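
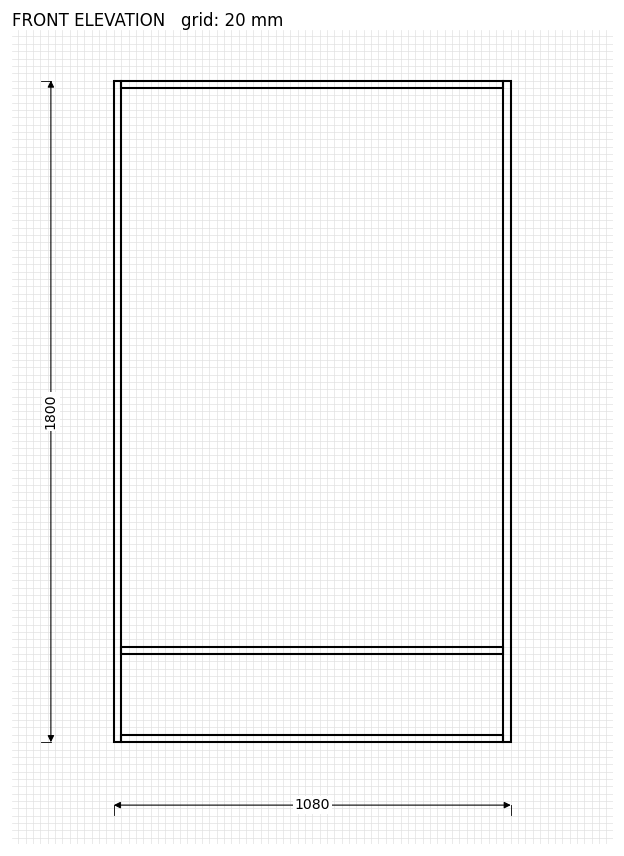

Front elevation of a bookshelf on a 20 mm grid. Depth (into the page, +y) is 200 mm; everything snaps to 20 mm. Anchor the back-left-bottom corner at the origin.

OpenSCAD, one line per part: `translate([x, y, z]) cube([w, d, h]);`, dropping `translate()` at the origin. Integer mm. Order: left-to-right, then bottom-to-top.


cube([20, 200, 1800]);
translate([20, 0, 0]) cube([1040, 200, 20]);
translate([20, 0, 240]) cube([1040, 200, 20]);
translate([20, 0, 1780]) cube([1040, 200, 20]);
translate([1060, 0, 0]) cube([20, 200, 1800]);


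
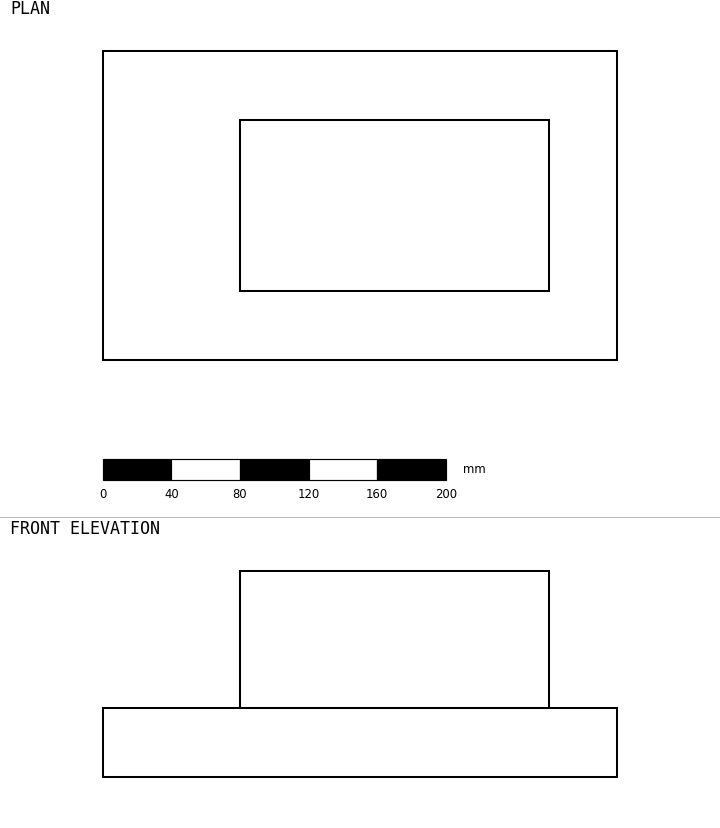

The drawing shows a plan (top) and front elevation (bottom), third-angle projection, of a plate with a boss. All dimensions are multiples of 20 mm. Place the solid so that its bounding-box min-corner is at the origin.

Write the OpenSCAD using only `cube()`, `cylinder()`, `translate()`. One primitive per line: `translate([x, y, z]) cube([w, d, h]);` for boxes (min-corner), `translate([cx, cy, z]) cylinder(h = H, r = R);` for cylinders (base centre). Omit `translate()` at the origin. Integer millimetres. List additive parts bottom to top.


cube([300, 180, 40]);
translate([80, 40, 40]) cube([180, 100, 80]);


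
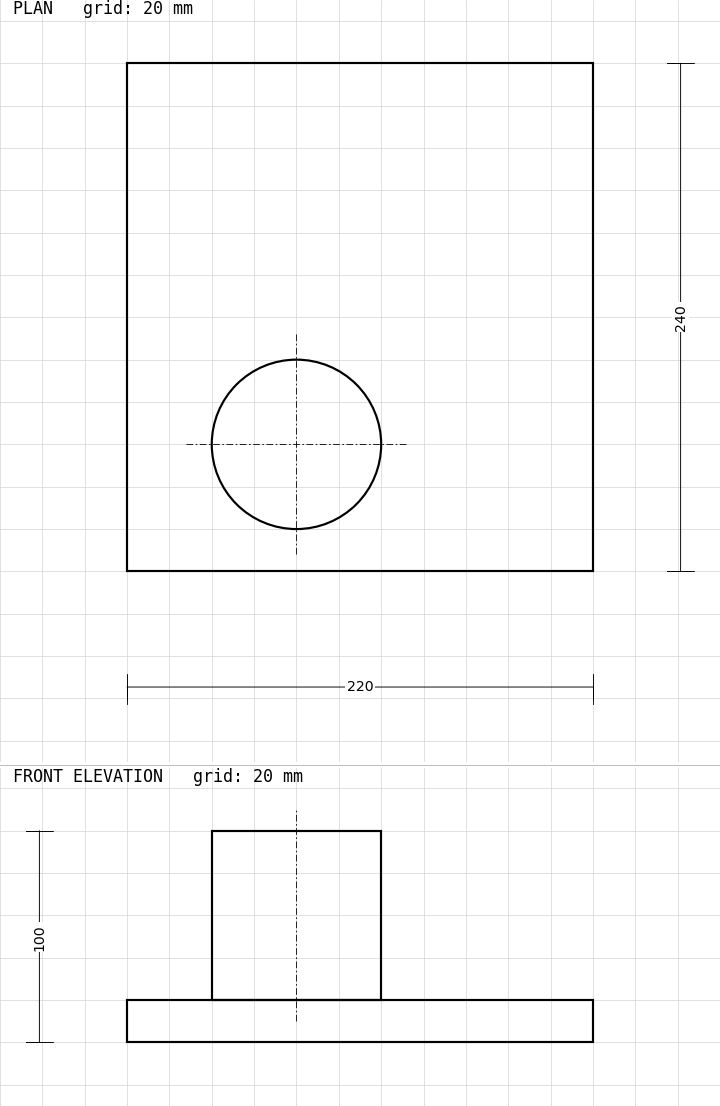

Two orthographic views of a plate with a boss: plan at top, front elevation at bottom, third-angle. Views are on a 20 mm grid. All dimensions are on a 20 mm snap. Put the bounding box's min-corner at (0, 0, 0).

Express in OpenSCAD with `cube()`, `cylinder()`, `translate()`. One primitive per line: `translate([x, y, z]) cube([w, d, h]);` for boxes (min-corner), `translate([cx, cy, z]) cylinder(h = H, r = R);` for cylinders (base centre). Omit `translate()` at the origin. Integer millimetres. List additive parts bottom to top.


cube([220, 240, 20]);
translate([80, 60, 20]) cylinder(h = 80, r = 40);


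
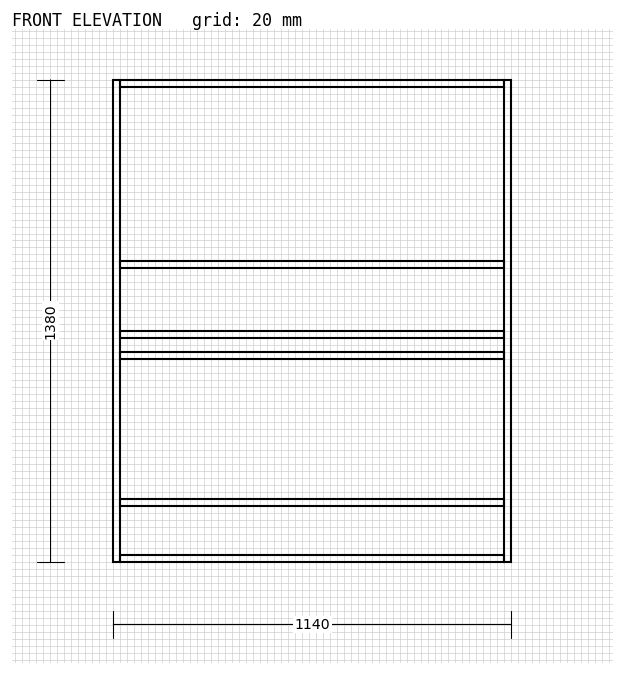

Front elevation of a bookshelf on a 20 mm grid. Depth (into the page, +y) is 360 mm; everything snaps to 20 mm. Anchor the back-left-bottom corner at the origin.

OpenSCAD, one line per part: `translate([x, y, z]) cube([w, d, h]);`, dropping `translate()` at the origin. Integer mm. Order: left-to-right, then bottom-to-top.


cube([20, 360, 1380]);
translate([20, 0, 0]) cube([1100, 360, 20]);
translate([20, 0, 160]) cube([1100, 360, 20]);
translate([20, 0, 580]) cube([1100, 360, 20]);
translate([20, 0, 640]) cube([1100, 360, 20]);
translate([20, 0, 840]) cube([1100, 360, 20]);
translate([20, 0, 1360]) cube([1100, 360, 20]);
translate([1120, 0, 0]) cube([20, 360, 1380]);


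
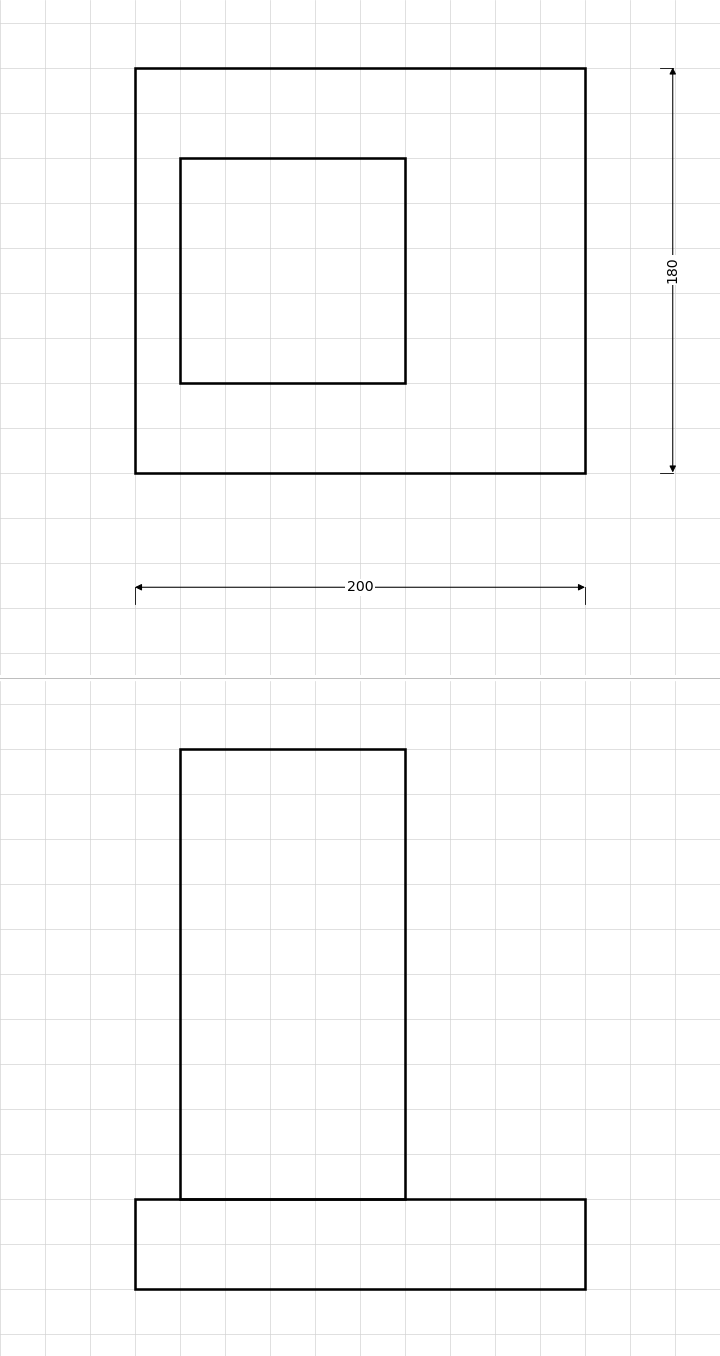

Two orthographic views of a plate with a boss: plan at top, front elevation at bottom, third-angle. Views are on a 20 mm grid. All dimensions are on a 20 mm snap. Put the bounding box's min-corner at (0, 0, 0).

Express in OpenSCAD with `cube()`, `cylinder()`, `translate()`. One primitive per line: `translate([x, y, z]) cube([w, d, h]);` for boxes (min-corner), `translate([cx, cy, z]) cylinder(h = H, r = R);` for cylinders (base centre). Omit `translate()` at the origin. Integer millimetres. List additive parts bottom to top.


cube([200, 180, 40]);
translate([20, 40, 40]) cube([100, 100, 200]);


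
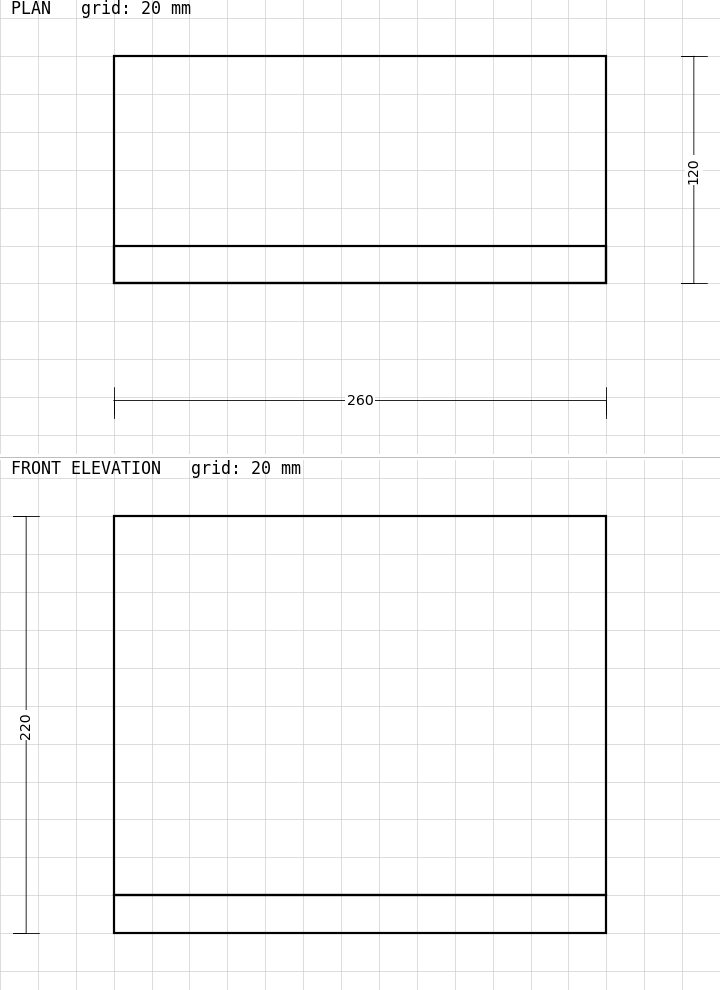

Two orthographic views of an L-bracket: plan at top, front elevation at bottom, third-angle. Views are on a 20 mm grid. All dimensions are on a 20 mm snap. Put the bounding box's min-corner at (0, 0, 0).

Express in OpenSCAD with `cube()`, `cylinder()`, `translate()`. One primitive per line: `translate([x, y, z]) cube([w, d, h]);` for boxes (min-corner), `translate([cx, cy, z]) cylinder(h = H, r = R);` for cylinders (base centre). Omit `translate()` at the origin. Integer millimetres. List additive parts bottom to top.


cube([260, 120, 20]);
translate([0, 0, 20]) cube([260, 20, 200]);


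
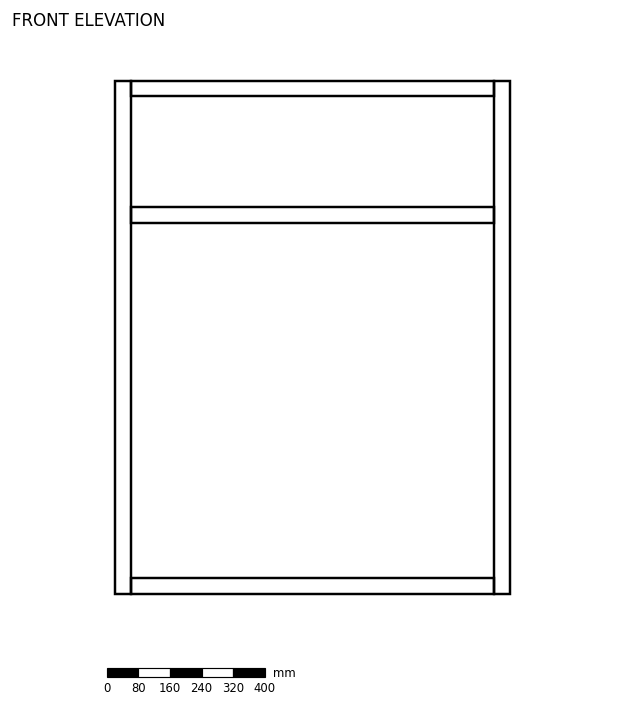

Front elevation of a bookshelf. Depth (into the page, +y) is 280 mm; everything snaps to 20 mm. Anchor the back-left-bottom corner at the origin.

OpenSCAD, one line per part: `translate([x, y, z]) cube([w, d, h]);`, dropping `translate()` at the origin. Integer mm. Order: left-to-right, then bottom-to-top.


cube([40, 280, 1300]);
translate([40, 0, 0]) cube([920, 280, 40]);
translate([40, 0, 940]) cube([920, 280, 40]);
translate([40, 0, 1260]) cube([920, 280, 40]);
translate([960, 0, 0]) cube([40, 280, 1300]);


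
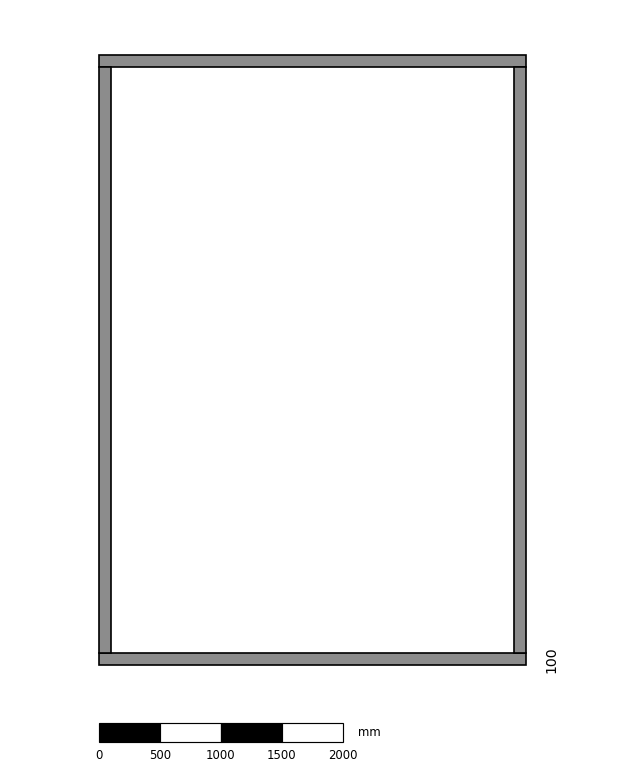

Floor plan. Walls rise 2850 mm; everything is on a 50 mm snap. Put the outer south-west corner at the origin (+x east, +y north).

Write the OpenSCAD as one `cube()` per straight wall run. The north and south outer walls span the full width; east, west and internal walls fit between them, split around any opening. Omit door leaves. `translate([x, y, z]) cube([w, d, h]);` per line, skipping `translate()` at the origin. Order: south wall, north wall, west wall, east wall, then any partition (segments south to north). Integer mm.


cube([3500, 100, 2850]);
translate([0, 4900, 0]) cube([3500, 100, 2850]);
translate([0, 100, 0]) cube([100, 4800, 2850]);
translate([3400, 100, 0]) cube([100, 4800, 2850]);


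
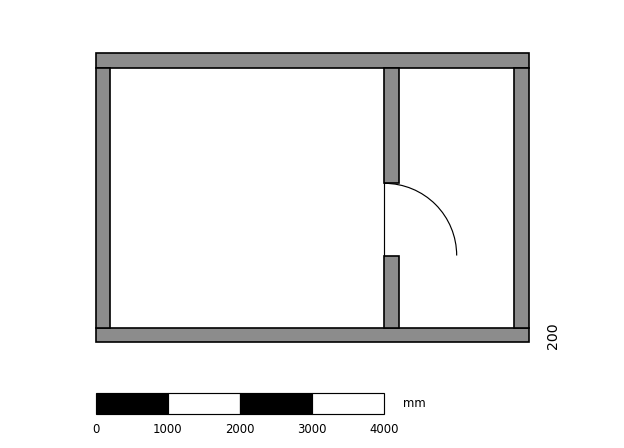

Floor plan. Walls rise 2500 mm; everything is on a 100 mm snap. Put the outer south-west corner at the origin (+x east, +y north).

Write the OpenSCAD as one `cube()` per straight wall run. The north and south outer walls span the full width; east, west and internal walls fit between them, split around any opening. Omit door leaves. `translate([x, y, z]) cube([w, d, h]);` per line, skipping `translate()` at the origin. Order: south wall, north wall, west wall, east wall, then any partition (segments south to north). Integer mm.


cube([6000, 200, 2500]);
translate([0, 3800, 0]) cube([6000, 200, 2500]);
translate([0, 200, 0]) cube([200, 3600, 2500]);
translate([5800, 200, 0]) cube([200, 3600, 2500]);
translate([4000, 200, 0]) cube([200, 1000, 2500]);
translate([4000, 2200, 0]) cube([200, 1600, 2500]);


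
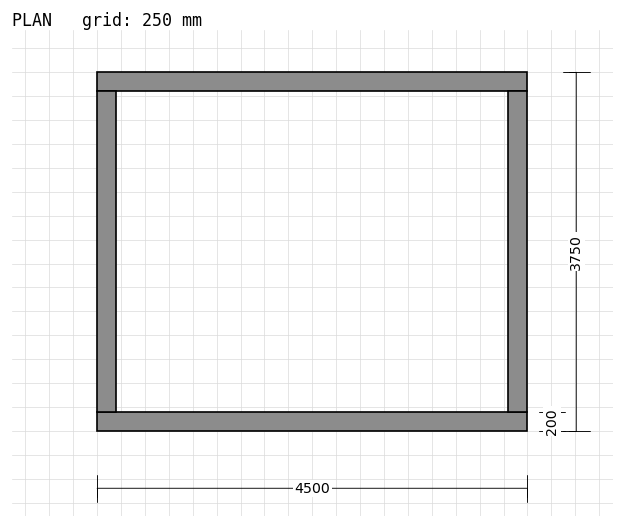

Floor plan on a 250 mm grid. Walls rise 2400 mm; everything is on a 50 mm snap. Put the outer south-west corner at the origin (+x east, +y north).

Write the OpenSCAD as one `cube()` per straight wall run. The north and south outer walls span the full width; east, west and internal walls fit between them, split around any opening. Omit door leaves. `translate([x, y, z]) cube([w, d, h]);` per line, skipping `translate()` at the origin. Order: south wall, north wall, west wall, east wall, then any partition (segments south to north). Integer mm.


cube([4500, 200, 2400]);
translate([0, 3550, 0]) cube([4500, 200, 2400]);
translate([0, 200, 0]) cube([200, 3350, 2400]);
translate([4300, 200, 0]) cube([200, 3350, 2400]);


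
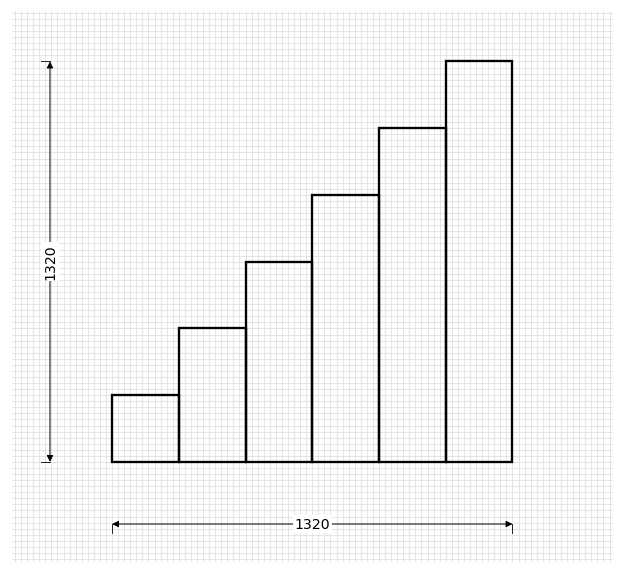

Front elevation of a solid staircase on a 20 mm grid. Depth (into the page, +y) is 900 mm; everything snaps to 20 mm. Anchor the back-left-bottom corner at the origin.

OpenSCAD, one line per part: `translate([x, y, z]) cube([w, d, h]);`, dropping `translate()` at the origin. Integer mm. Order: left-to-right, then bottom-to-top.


cube([220, 900, 220]);
translate([220, 0, 0]) cube([220, 900, 440]);
translate([440, 0, 0]) cube([220, 900, 660]);
translate([660, 0, 0]) cube([220, 900, 880]);
translate([880, 0, 0]) cube([220, 900, 1100]);
translate([1100, 0, 0]) cube([220, 900, 1320]);


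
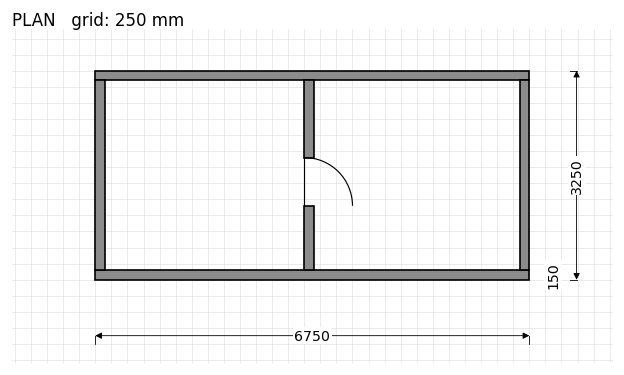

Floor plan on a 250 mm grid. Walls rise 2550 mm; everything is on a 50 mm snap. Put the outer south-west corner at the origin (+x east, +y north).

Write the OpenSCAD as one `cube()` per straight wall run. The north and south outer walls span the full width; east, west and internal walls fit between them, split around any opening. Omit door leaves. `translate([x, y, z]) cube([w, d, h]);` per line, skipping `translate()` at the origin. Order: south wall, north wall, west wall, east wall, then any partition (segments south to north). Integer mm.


cube([6750, 150, 2550]);
translate([0, 3100, 0]) cube([6750, 150, 2550]);
translate([0, 150, 0]) cube([150, 2950, 2550]);
translate([6600, 150, 0]) cube([150, 2950, 2550]);
translate([3250, 150, 0]) cube([150, 1000, 2550]);
translate([3250, 1900, 0]) cube([150, 1200, 2550]);


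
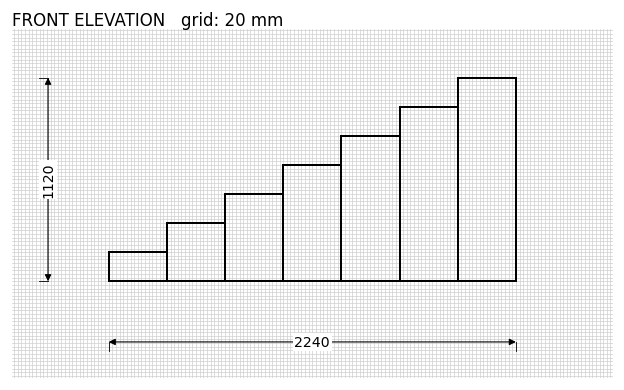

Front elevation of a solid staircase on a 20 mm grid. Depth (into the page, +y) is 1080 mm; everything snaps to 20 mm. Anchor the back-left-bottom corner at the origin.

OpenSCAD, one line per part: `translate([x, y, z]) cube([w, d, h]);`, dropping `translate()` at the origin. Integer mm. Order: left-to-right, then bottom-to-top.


cube([320, 1080, 160]);
translate([320, 0, 0]) cube([320, 1080, 320]);
translate([640, 0, 0]) cube([320, 1080, 480]);
translate([960, 0, 0]) cube([320, 1080, 640]);
translate([1280, 0, 0]) cube([320, 1080, 800]);
translate([1600, 0, 0]) cube([320, 1080, 960]);
translate([1920, 0, 0]) cube([320, 1080, 1120]);


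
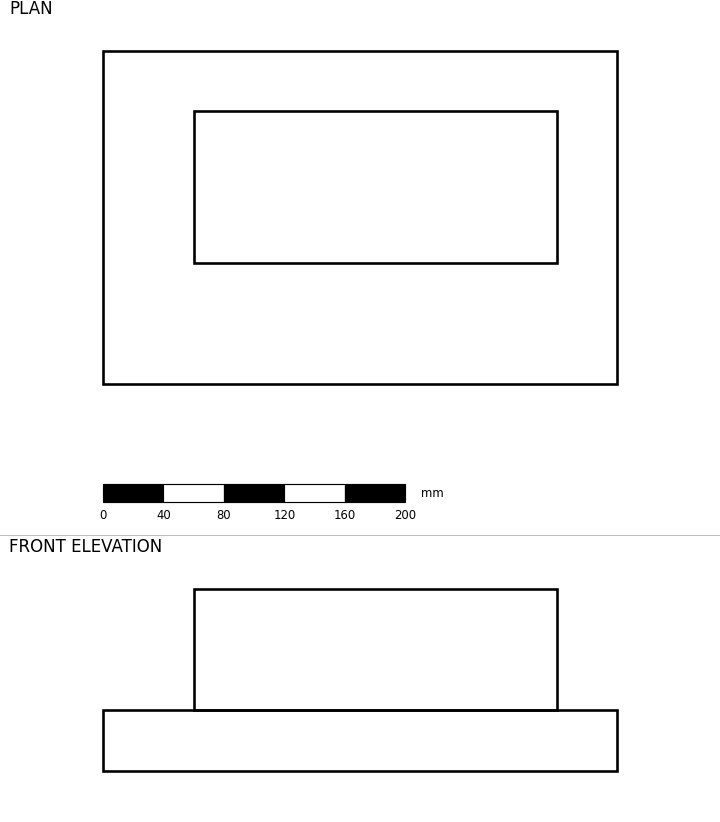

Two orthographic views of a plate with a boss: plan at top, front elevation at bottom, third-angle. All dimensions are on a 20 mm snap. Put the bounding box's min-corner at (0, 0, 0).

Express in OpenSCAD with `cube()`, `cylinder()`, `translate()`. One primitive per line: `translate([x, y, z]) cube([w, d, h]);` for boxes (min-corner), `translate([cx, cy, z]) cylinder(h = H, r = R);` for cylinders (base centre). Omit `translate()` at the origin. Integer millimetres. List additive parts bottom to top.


cube([340, 220, 40]);
translate([60, 80, 40]) cube([240, 100, 80]);


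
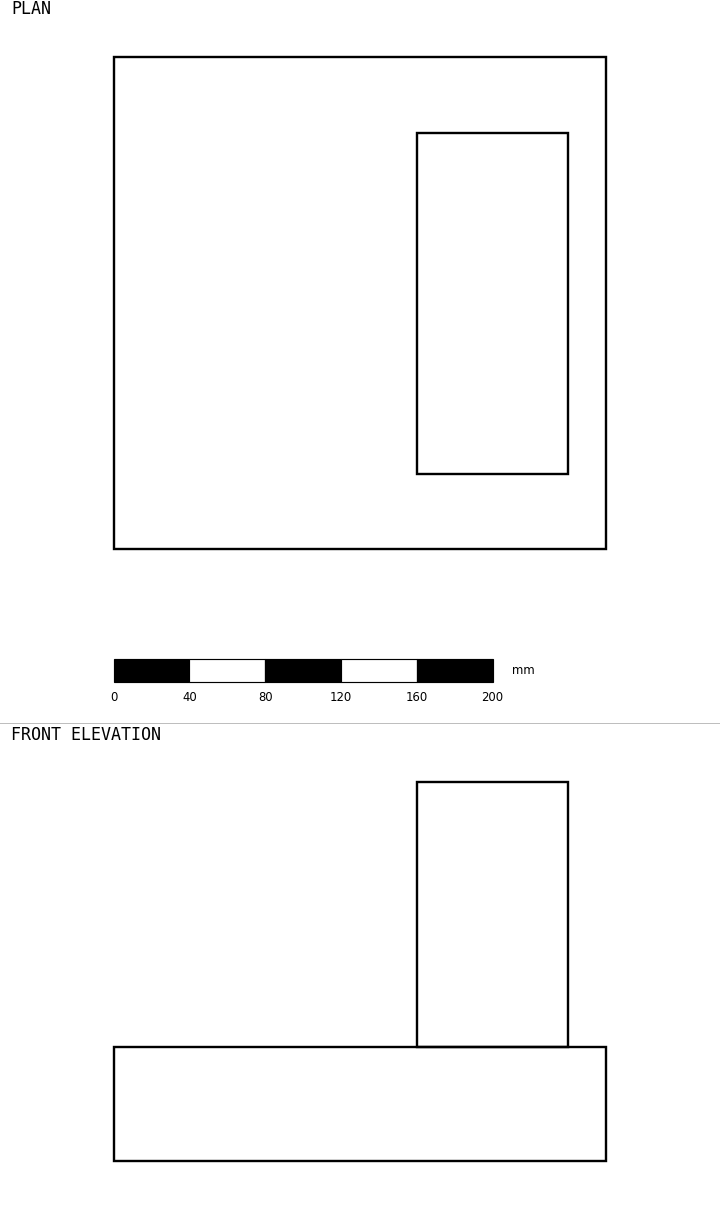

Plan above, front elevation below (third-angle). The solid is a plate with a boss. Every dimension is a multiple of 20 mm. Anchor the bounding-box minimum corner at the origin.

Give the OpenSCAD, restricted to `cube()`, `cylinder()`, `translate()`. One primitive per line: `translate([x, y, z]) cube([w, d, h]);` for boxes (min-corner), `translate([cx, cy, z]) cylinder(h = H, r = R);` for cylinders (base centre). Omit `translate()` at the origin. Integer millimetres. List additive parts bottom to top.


cube([260, 260, 60]);
translate([160, 40, 60]) cube([80, 180, 140]);


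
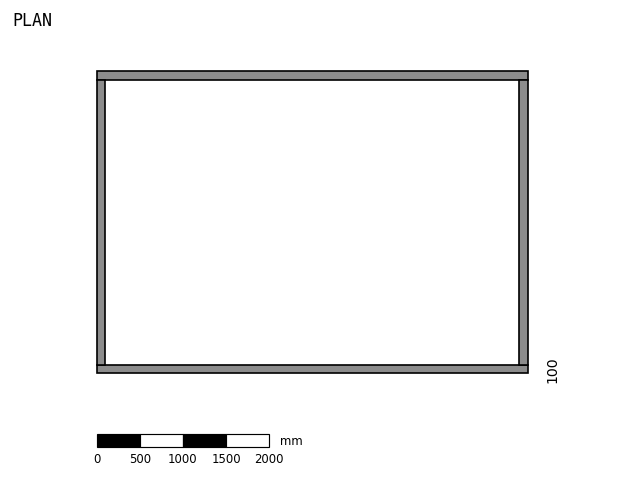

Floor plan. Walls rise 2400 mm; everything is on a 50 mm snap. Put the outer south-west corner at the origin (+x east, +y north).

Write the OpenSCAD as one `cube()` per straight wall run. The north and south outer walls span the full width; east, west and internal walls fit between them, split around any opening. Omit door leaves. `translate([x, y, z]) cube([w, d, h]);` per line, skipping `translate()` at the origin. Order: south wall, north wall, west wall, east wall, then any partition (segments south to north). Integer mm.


cube([5000, 100, 2400]);
translate([0, 3400, 0]) cube([5000, 100, 2400]);
translate([0, 100, 0]) cube([100, 3300, 2400]);
translate([4900, 100, 0]) cube([100, 3300, 2400]);


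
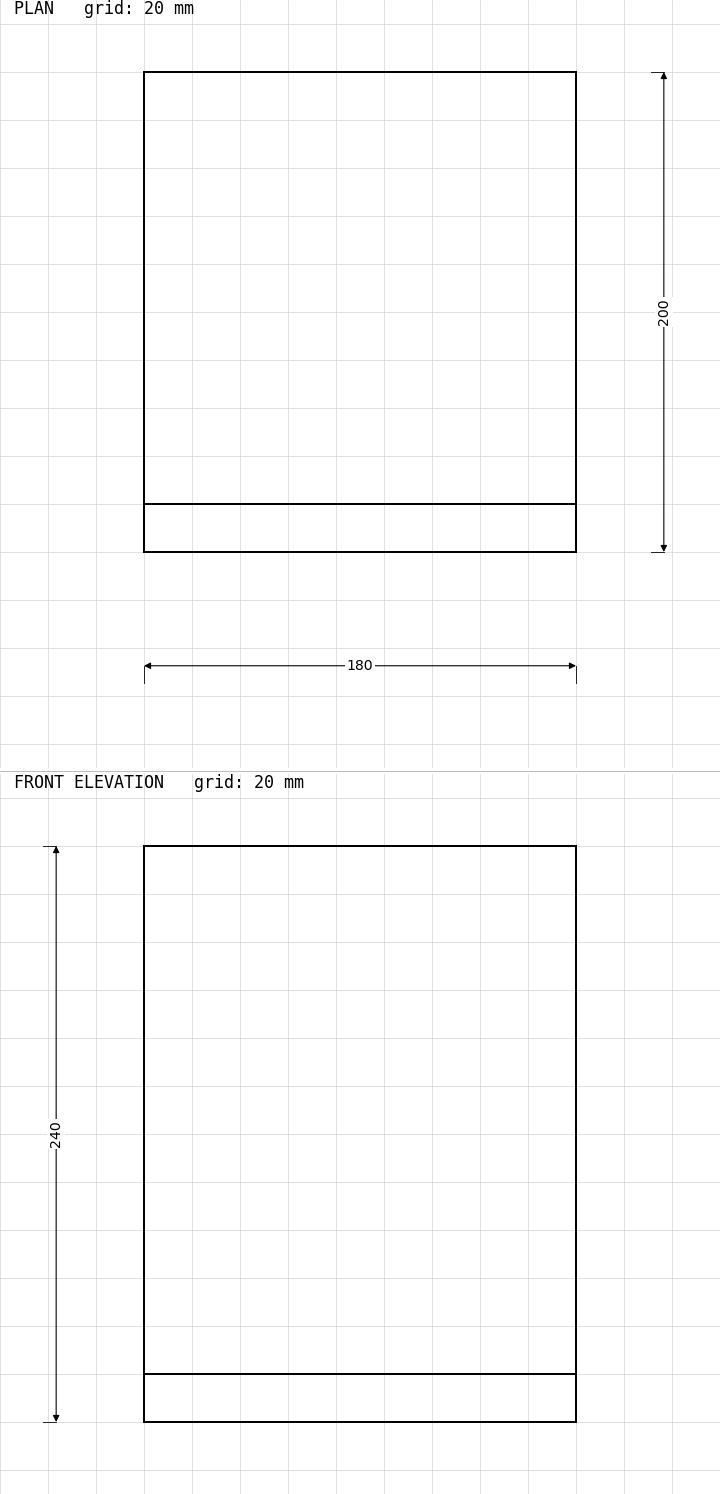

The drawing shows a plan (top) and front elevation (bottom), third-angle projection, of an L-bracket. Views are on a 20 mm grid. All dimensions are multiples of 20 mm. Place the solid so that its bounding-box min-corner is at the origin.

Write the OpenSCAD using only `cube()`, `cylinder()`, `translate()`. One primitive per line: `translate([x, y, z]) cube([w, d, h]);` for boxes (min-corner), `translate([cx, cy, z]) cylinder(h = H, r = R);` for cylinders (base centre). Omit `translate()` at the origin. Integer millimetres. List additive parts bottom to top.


cube([180, 200, 20]);
translate([0, 0, 20]) cube([180, 20, 220]);


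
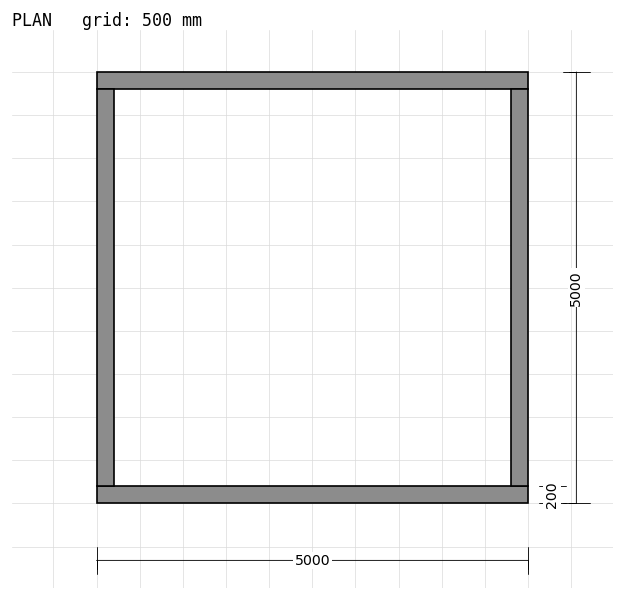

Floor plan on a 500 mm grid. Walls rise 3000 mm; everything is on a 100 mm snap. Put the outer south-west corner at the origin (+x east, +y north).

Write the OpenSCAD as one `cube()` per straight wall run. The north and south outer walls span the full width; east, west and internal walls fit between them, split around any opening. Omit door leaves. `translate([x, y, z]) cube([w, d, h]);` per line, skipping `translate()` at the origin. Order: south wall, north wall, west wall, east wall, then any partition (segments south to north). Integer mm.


cube([5000, 200, 3000]);
translate([0, 4800, 0]) cube([5000, 200, 3000]);
translate([0, 200, 0]) cube([200, 4600, 3000]);
translate([4800, 200, 0]) cube([200, 4600, 3000]);


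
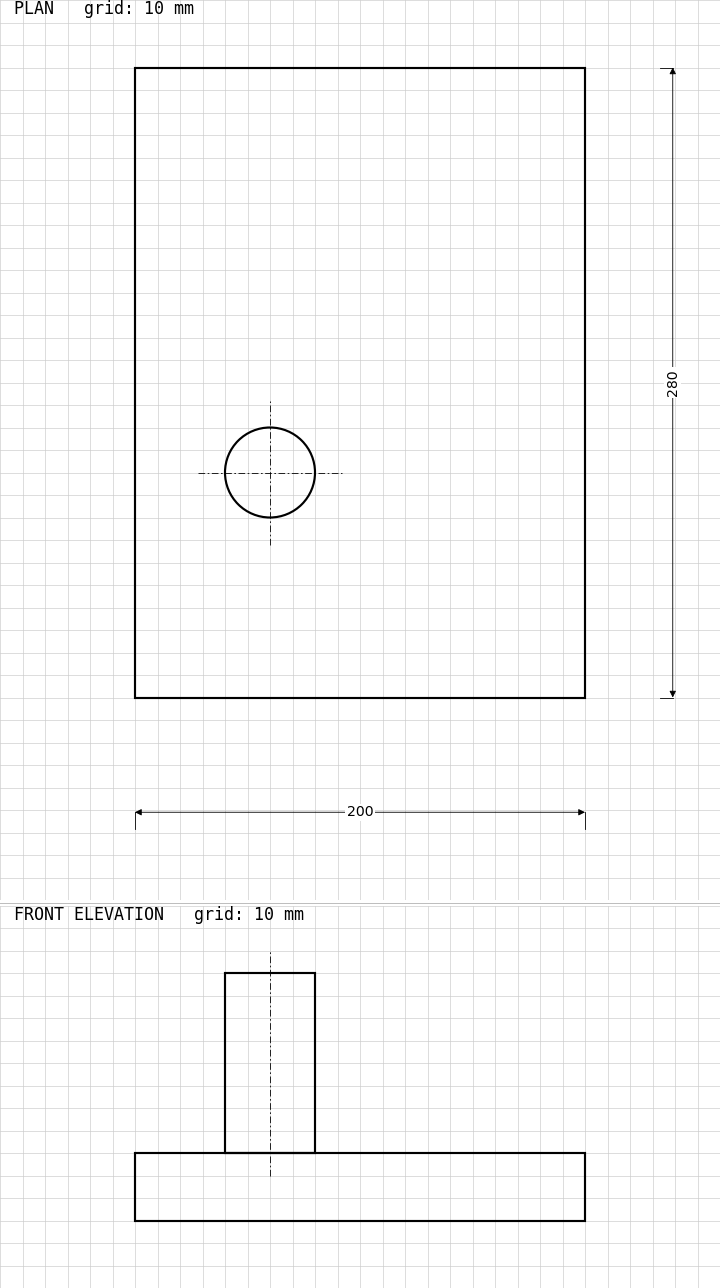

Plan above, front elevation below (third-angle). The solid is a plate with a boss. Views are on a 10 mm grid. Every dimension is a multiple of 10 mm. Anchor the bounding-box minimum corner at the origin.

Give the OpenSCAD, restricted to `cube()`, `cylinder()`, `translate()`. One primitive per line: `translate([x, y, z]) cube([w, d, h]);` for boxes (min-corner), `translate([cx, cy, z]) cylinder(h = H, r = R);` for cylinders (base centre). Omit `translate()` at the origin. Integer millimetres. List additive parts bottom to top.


cube([200, 280, 30]);
translate([60, 100, 30]) cylinder(h = 80, r = 20);


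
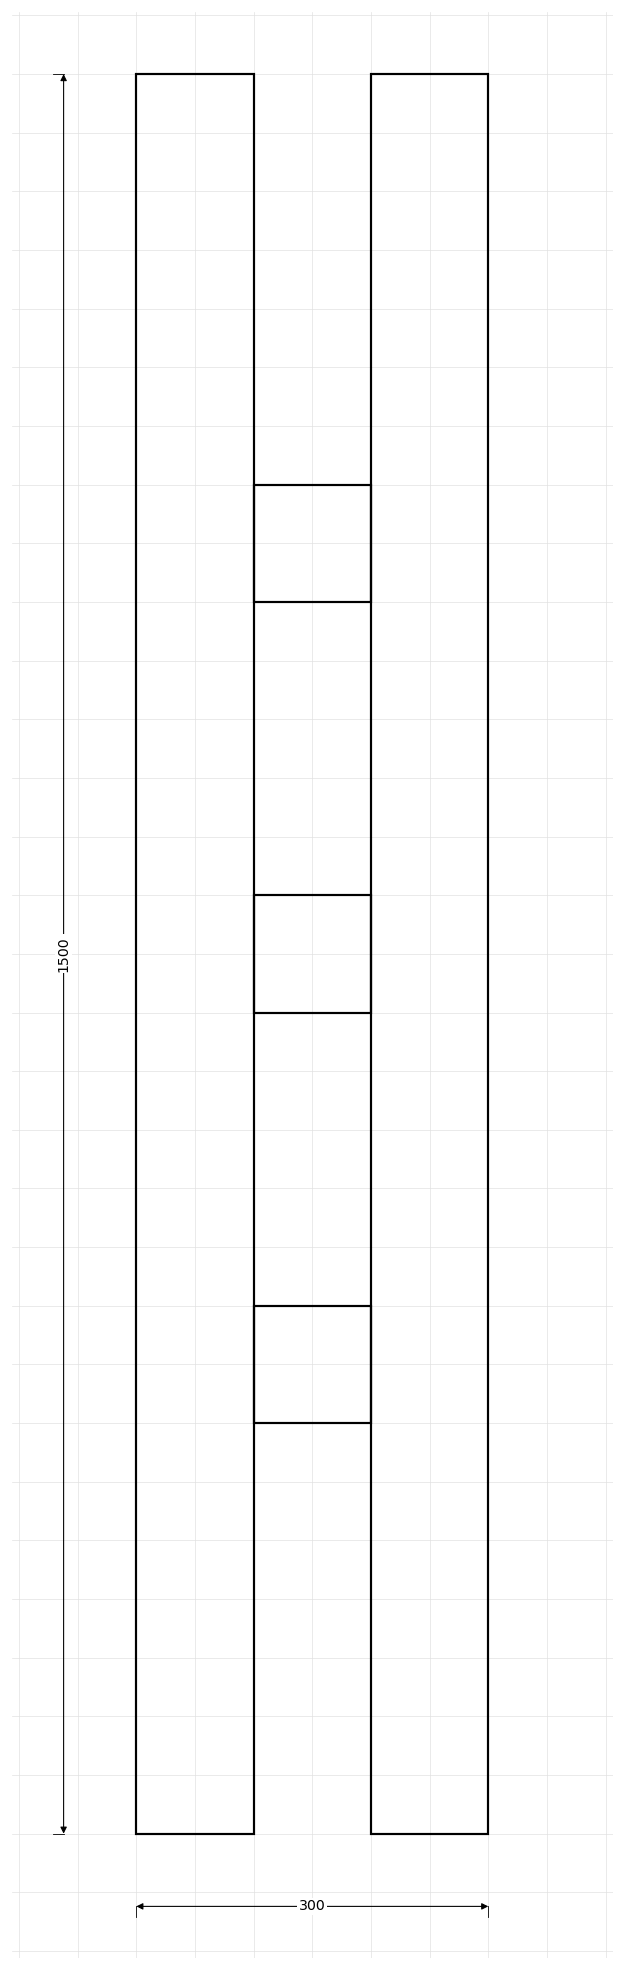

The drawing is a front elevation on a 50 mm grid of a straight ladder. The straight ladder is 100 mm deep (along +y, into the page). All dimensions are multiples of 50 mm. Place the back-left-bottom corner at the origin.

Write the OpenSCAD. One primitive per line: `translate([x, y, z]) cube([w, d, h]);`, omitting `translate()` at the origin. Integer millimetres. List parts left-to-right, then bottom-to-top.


cube([100, 100, 1500]);
translate([100, 0, 350]) cube([100, 100, 100]);
translate([100, 0, 700]) cube([100, 100, 100]);
translate([100, 0, 1050]) cube([100, 100, 100]);
translate([200, 0, 0]) cube([100, 100, 1500]);


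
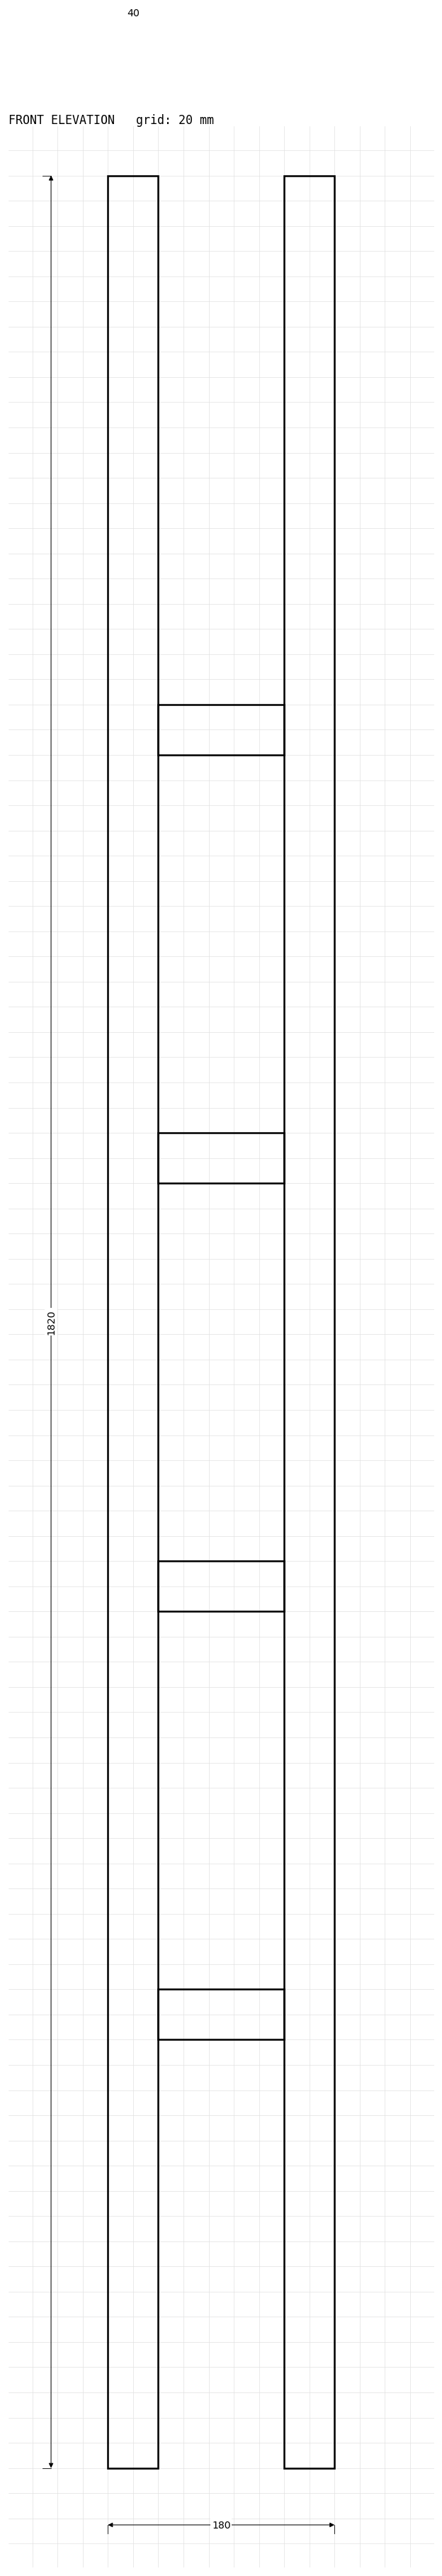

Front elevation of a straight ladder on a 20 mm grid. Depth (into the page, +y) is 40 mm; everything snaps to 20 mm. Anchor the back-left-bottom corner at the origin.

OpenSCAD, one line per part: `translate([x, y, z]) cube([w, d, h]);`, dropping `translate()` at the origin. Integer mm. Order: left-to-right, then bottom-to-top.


cube([40, 40, 1820]);
translate([40, 0, 340]) cube([100, 40, 40]);
translate([40, 0, 680]) cube([100, 40, 40]);
translate([40, 0, 1020]) cube([100, 40, 40]);
translate([40, 0, 1360]) cube([100, 40, 40]);
translate([140, 0, 0]) cube([40, 40, 1820]);


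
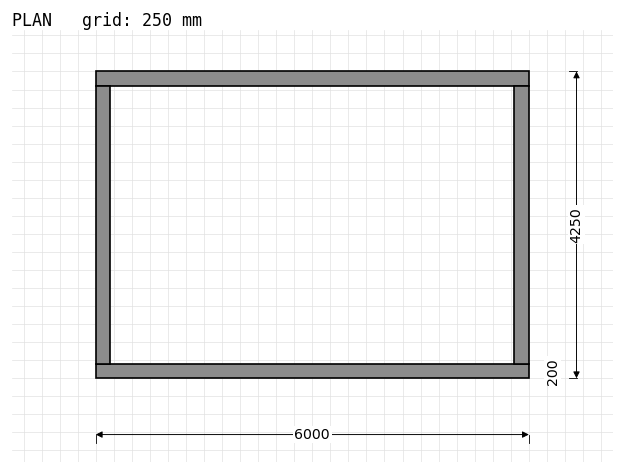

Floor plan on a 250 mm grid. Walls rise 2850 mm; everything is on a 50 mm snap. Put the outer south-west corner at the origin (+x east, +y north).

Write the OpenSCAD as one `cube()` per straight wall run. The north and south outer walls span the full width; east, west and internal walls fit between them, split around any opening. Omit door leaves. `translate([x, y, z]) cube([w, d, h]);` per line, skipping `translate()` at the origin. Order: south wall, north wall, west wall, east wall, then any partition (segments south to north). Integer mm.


cube([6000, 200, 2850]);
translate([0, 4050, 0]) cube([6000, 200, 2850]);
translate([0, 200, 0]) cube([200, 3850, 2850]);
translate([5800, 200, 0]) cube([200, 3850, 2850]);


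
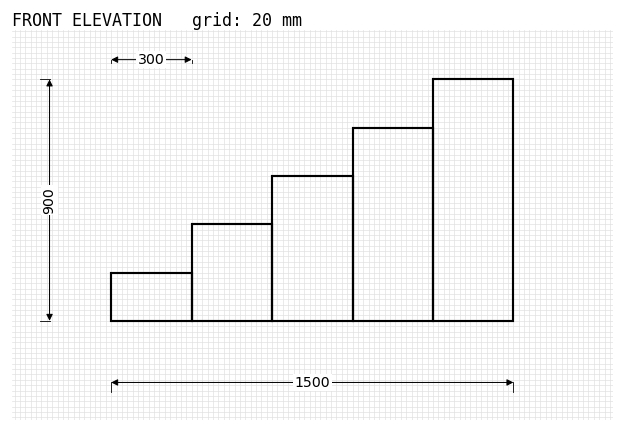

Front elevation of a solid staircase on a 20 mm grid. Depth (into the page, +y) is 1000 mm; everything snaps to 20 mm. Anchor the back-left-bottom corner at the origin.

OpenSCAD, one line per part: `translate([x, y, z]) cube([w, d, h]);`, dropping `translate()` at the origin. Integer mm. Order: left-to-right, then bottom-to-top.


cube([300, 1000, 180]);
translate([300, 0, 0]) cube([300, 1000, 360]);
translate([600, 0, 0]) cube([300, 1000, 540]);
translate([900, 0, 0]) cube([300, 1000, 720]);
translate([1200, 0, 0]) cube([300, 1000, 900]);


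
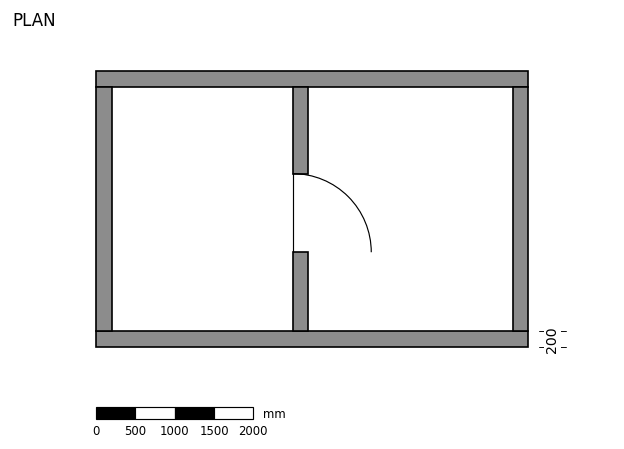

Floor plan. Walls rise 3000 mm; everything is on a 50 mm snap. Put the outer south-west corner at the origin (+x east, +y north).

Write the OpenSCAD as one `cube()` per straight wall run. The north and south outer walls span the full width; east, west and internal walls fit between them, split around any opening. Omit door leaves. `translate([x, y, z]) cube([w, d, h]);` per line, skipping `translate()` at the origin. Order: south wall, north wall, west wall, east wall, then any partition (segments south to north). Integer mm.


cube([5500, 200, 3000]);
translate([0, 3300, 0]) cube([5500, 200, 3000]);
translate([0, 200, 0]) cube([200, 3100, 3000]);
translate([5300, 200, 0]) cube([200, 3100, 3000]);
translate([2500, 200, 0]) cube([200, 1000, 3000]);
translate([2500, 2200, 0]) cube([200, 1100, 3000]);


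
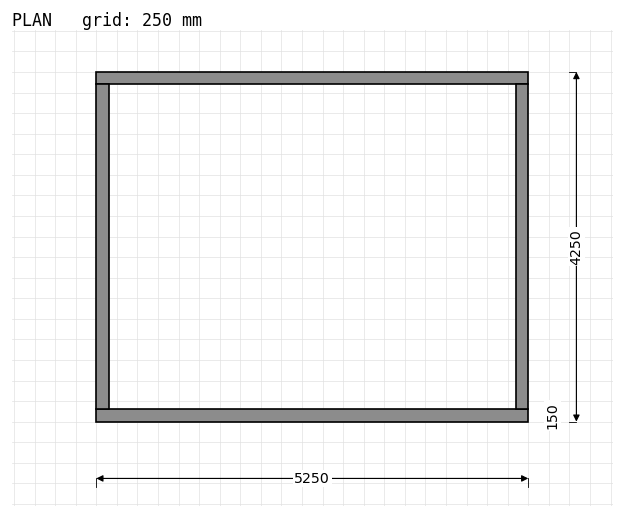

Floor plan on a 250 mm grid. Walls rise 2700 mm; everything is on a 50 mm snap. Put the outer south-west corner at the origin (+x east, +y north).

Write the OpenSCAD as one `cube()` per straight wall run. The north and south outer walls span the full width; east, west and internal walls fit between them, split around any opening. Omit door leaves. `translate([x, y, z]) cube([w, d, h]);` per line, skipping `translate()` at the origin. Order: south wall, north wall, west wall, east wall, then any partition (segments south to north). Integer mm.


cube([5250, 150, 2700]);
translate([0, 4100, 0]) cube([5250, 150, 2700]);
translate([0, 150, 0]) cube([150, 3950, 2700]);
translate([5100, 150, 0]) cube([150, 3950, 2700]);


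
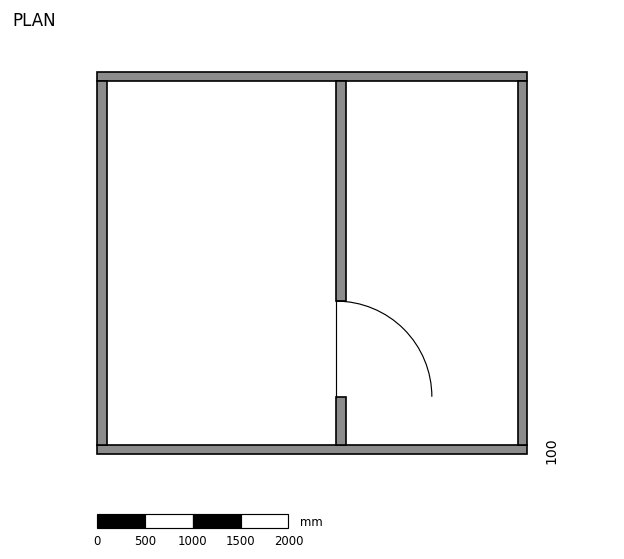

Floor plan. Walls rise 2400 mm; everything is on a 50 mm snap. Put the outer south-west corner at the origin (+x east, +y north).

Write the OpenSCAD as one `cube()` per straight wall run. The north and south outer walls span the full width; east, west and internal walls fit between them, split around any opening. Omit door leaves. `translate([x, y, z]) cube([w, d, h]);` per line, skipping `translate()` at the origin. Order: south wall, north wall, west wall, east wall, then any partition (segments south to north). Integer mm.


cube([4500, 100, 2400]);
translate([0, 3900, 0]) cube([4500, 100, 2400]);
translate([0, 100, 0]) cube([100, 3800, 2400]);
translate([4400, 100, 0]) cube([100, 3800, 2400]);
translate([2500, 100, 0]) cube([100, 500, 2400]);
translate([2500, 1600, 0]) cube([100, 2300, 2400]);


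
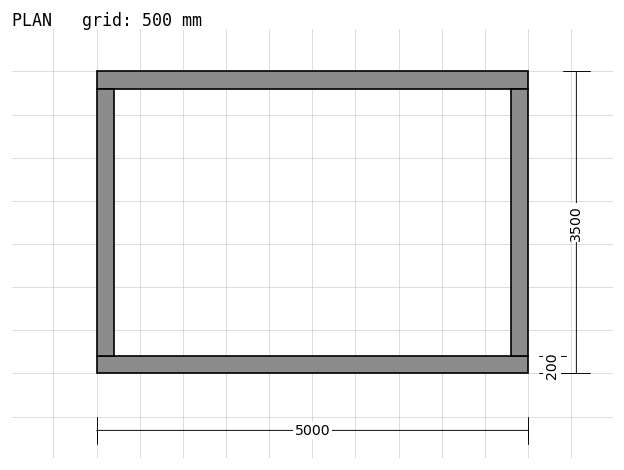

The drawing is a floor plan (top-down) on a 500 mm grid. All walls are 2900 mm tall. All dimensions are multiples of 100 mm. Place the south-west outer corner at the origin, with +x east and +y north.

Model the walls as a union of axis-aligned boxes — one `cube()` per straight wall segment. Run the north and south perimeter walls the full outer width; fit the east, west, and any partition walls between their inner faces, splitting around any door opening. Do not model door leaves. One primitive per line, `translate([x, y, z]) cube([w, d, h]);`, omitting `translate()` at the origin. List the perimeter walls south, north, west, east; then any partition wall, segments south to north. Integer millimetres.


cube([5000, 200, 2900]);
translate([0, 3300, 0]) cube([5000, 200, 2900]);
translate([0, 200, 0]) cube([200, 3100, 2900]);
translate([4800, 200, 0]) cube([200, 3100, 2900]);


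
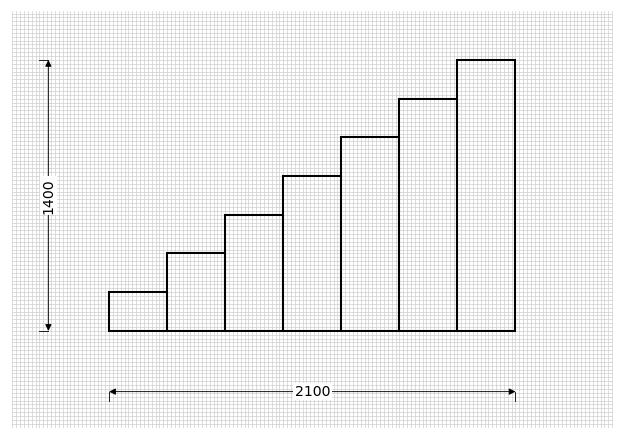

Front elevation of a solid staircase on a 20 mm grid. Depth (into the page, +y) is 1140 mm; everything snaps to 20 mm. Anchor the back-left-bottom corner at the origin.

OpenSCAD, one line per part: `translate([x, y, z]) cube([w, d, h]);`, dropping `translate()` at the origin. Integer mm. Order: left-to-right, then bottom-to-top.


cube([300, 1140, 200]);
translate([300, 0, 0]) cube([300, 1140, 400]);
translate([600, 0, 0]) cube([300, 1140, 600]);
translate([900, 0, 0]) cube([300, 1140, 800]);
translate([1200, 0, 0]) cube([300, 1140, 1000]);
translate([1500, 0, 0]) cube([300, 1140, 1200]);
translate([1800, 0, 0]) cube([300, 1140, 1400]);


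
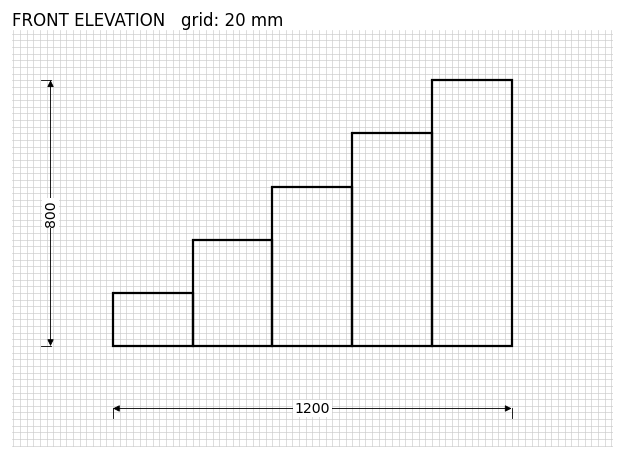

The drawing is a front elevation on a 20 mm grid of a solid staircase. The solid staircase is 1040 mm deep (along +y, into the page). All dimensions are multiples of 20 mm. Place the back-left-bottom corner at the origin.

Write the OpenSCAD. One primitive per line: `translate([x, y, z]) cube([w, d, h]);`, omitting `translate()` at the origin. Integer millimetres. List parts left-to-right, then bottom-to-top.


cube([240, 1040, 160]);
translate([240, 0, 0]) cube([240, 1040, 320]);
translate([480, 0, 0]) cube([240, 1040, 480]);
translate([720, 0, 0]) cube([240, 1040, 640]);
translate([960, 0, 0]) cube([240, 1040, 800]);


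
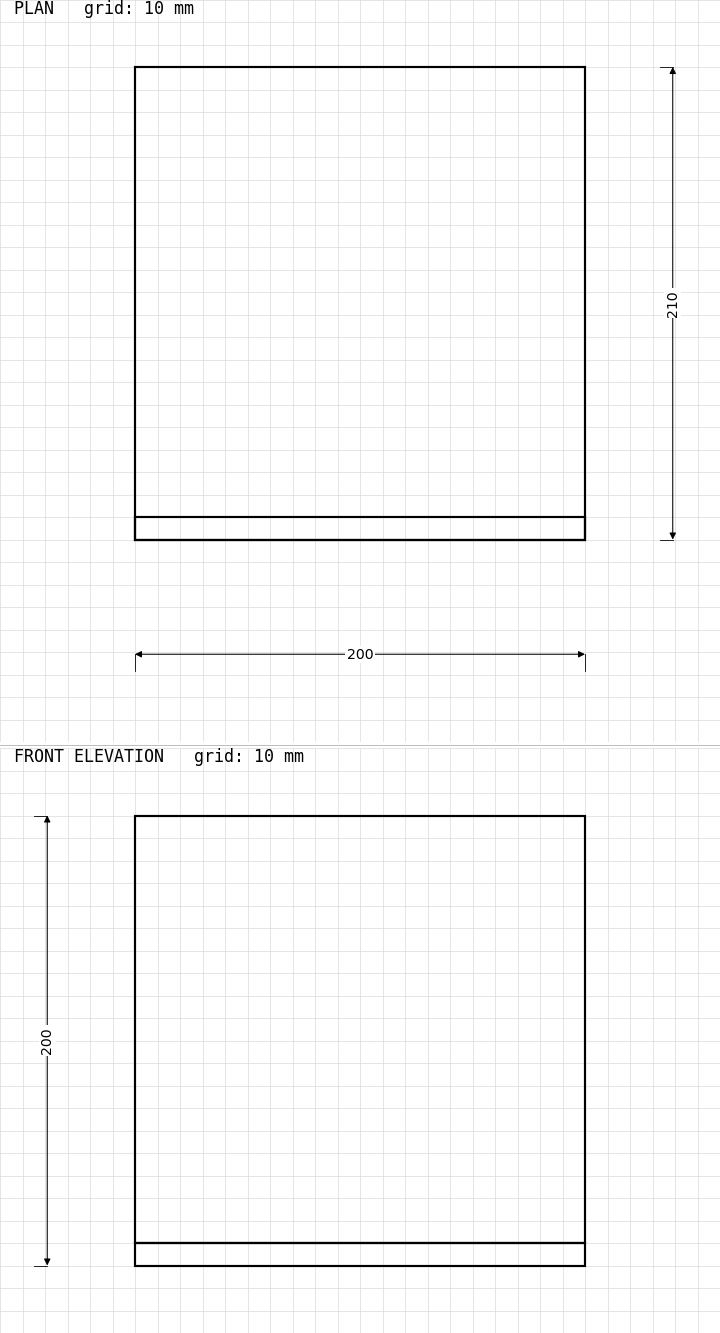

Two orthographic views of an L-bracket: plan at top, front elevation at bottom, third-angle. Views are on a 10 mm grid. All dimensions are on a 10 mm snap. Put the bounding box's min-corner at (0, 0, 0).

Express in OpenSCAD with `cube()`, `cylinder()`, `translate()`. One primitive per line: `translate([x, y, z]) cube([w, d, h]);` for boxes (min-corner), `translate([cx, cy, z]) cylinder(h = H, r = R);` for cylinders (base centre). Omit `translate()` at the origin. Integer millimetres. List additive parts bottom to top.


cube([200, 210, 10]);
translate([0, 0, 10]) cube([200, 10, 190]);


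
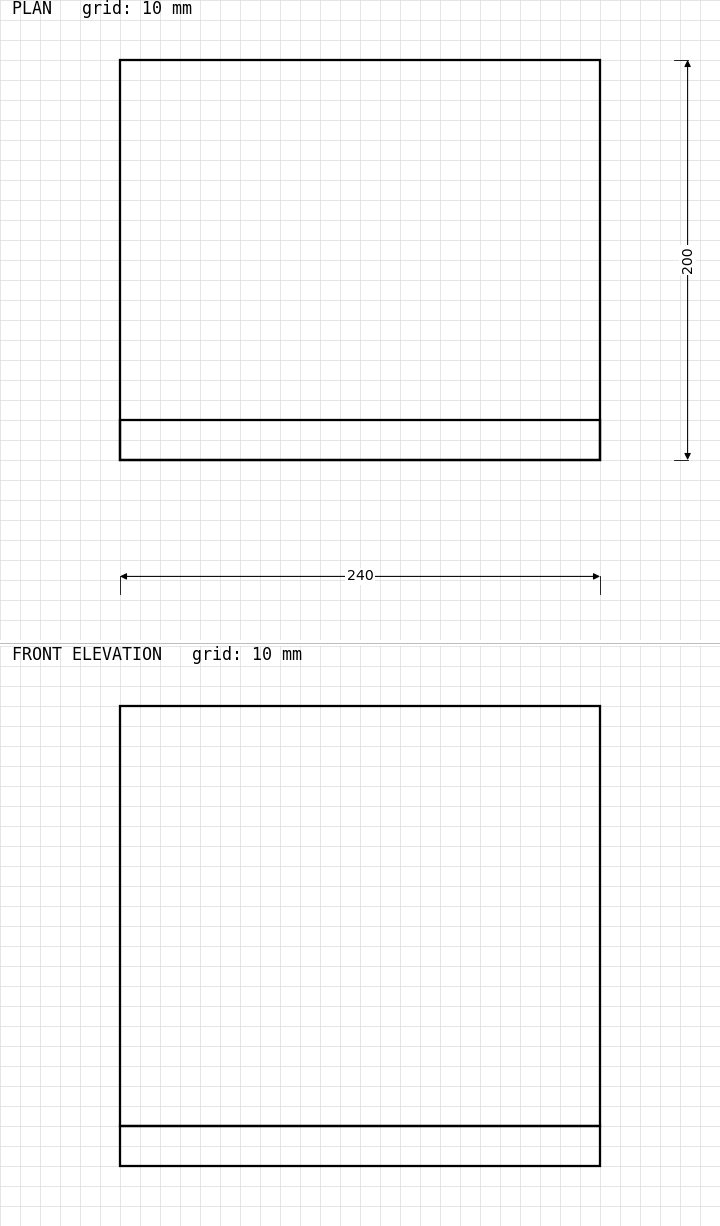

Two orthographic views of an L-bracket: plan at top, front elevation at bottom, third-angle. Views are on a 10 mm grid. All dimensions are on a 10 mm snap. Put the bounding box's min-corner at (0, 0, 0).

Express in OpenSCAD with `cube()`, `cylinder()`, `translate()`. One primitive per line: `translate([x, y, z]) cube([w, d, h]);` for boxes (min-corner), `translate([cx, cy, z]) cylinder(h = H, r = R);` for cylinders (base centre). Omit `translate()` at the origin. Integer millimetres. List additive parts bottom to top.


cube([240, 200, 20]);
translate([0, 0, 20]) cube([240, 20, 210]);


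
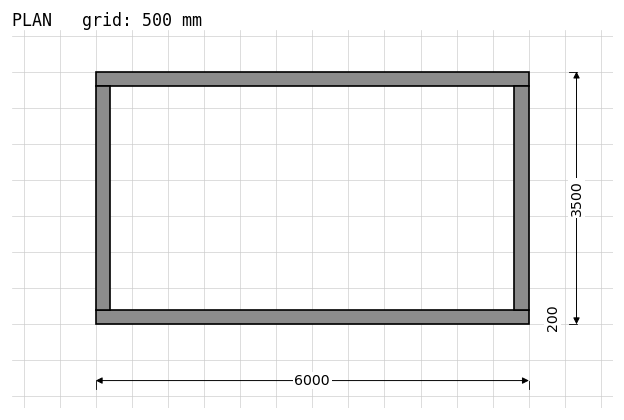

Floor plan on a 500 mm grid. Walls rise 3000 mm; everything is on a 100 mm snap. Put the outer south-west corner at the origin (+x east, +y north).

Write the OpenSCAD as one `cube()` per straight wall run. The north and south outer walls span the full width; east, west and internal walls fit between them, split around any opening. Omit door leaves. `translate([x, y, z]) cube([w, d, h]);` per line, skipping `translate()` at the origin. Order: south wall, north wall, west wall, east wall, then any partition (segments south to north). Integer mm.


cube([6000, 200, 3000]);
translate([0, 3300, 0]) cube([6000, 200, 3000]);
translate([0, 200, 0]) cube([200, 3100, 3000]);
translate([5800, 200, 0]) cube([200, 3100, 3000]);


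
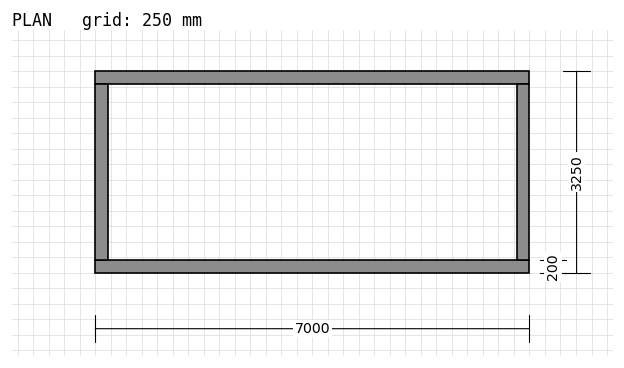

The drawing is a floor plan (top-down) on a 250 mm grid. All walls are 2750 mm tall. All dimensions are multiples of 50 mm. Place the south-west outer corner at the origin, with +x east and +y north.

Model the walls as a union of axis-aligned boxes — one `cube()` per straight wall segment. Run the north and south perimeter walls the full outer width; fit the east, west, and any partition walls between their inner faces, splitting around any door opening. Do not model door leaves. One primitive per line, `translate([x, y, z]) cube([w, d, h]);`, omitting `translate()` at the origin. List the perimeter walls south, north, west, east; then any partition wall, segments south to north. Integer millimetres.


cube([7000, 200, 2750]);
translate([0, 3050, 0]) cube([7000, 200, 2750]);
translate([0, 200, 0]) cube([200, 2850, 2750]);
translate([6800, 200, 0]) cube([200, 2850, 2750]);


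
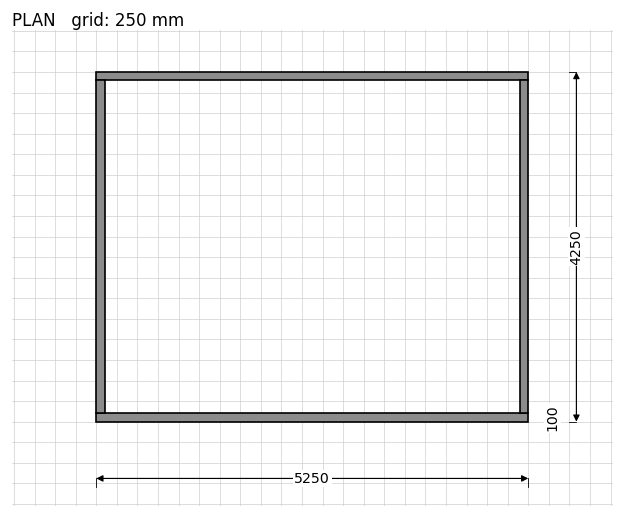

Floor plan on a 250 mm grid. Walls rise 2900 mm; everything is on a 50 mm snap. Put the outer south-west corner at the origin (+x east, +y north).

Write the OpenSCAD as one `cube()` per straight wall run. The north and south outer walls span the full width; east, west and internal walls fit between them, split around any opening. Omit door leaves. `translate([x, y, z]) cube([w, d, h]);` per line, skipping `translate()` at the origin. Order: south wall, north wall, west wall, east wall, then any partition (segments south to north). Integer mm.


cube([5250, 100, 2900]);
translate([0, 4150, 0]) cube([5250, 100, 2900]);
translate([0, 100, 0]) cube([100, 4050, 2900]);
translate([5150, 100, 0]) cube([100, 4050, 2900]);


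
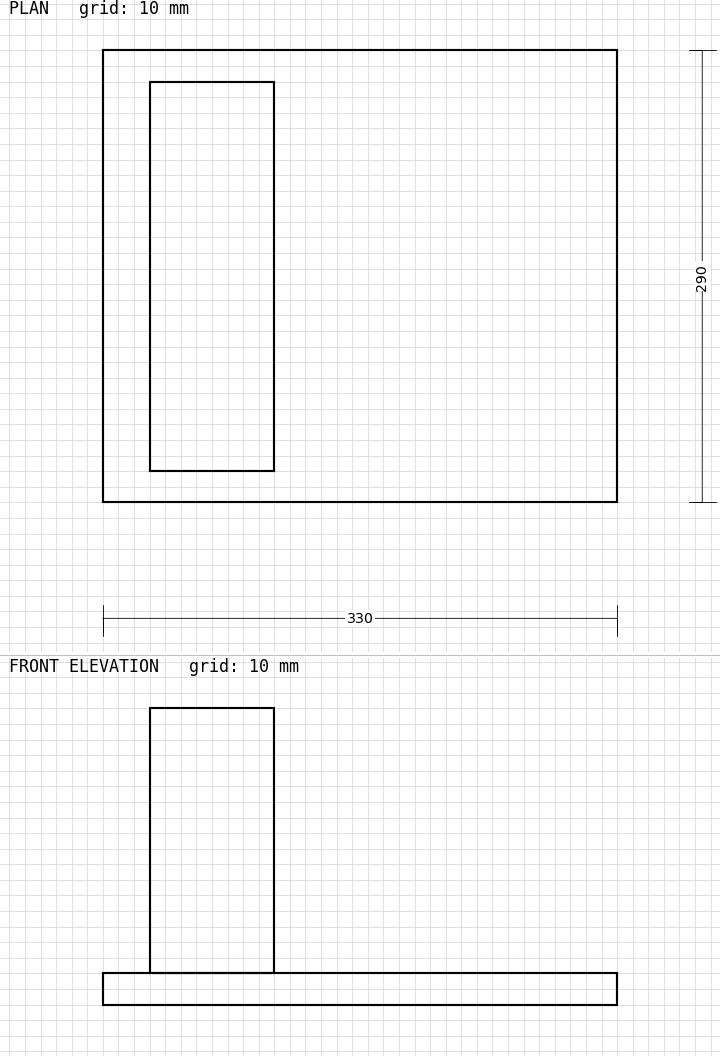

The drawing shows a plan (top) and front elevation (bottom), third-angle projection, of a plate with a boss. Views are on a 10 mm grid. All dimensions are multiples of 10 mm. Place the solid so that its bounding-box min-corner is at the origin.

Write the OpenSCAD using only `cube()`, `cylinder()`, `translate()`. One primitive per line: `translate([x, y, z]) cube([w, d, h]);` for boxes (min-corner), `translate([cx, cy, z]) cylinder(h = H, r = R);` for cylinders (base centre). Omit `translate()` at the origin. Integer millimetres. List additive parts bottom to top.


cube([330, 290, 20]);
translate([30, 20, 20]) cube([80, 250, 170]);


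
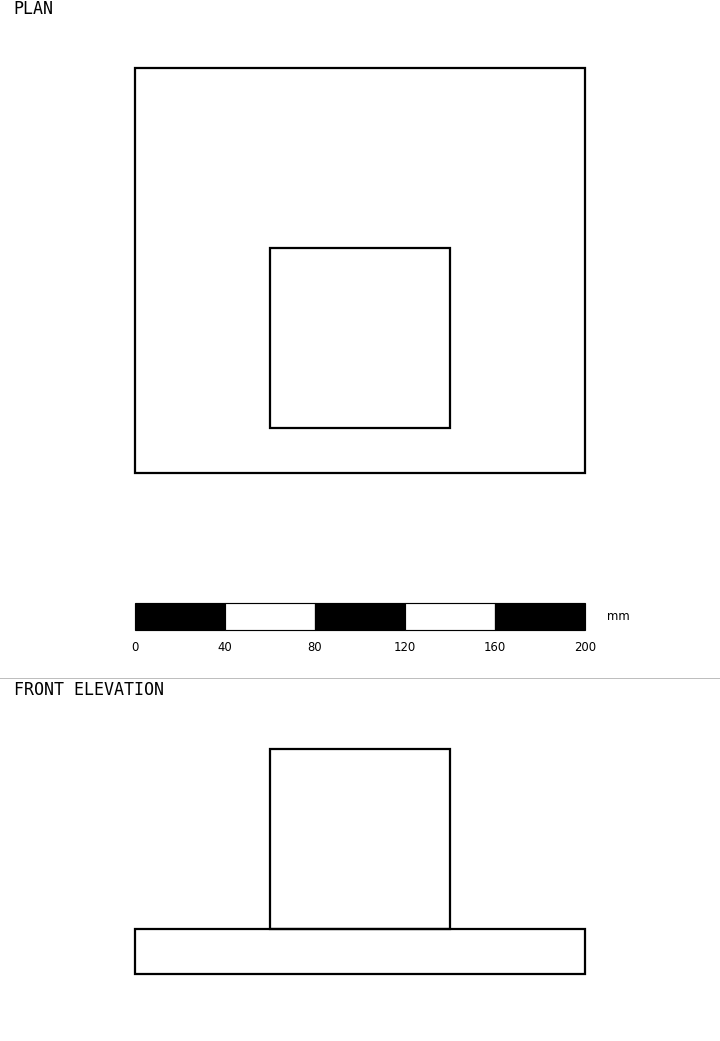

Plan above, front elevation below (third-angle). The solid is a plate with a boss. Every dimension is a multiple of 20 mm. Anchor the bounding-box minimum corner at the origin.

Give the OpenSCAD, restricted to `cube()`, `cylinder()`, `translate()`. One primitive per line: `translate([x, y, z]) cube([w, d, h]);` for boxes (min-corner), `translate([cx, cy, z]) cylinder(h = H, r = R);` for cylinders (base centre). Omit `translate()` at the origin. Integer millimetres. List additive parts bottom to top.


cube([200, 180, 20]);
translate([60, 20, 20]) cube([80, 80, 80]);


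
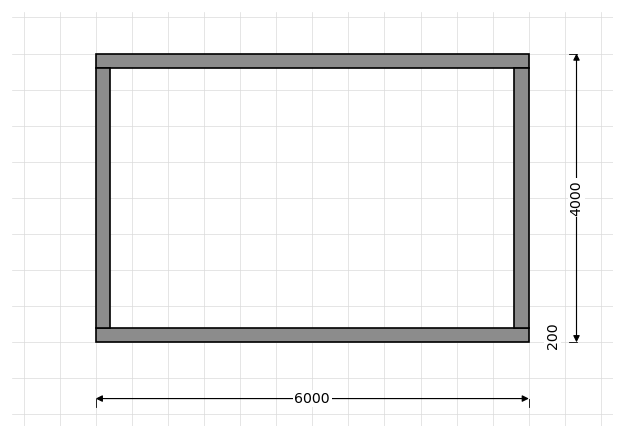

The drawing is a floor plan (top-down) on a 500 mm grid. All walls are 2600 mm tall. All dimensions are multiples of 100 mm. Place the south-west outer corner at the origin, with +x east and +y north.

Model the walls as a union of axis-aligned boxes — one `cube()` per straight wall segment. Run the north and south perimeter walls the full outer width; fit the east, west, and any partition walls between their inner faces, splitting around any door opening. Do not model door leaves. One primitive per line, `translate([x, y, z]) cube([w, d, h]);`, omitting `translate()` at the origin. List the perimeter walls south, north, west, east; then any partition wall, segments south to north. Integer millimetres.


cube([6000, 200, 2600]);
translate([0, 3800, 0]) cube([6000, 200, 2600]);
translate([0, 200, 0]) cube([200, 3600, 2600]);
translate([5800, 200, 0]) cube([200, 3600, 2600]);


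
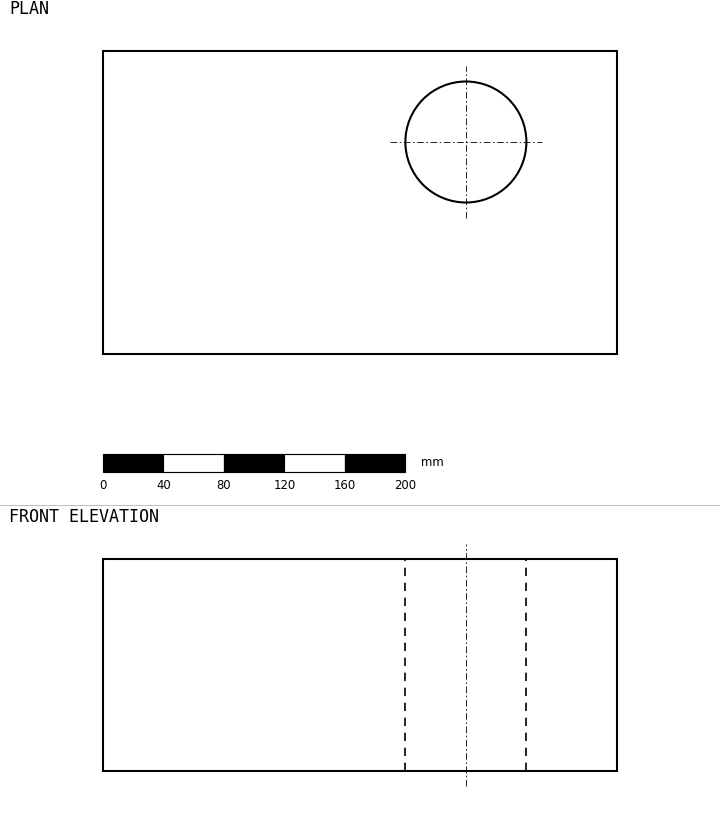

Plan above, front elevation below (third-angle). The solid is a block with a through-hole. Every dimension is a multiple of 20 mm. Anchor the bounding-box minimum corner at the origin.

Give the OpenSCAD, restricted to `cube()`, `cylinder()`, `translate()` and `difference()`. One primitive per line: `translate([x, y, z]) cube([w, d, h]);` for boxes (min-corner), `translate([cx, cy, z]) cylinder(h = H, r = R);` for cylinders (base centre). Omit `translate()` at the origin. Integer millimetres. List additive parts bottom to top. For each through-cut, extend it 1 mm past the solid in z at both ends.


difference() {
  cube([340, 200, 140]);
  translate([240, 140, -1]) cylinder(h = 142, r = 40);
}


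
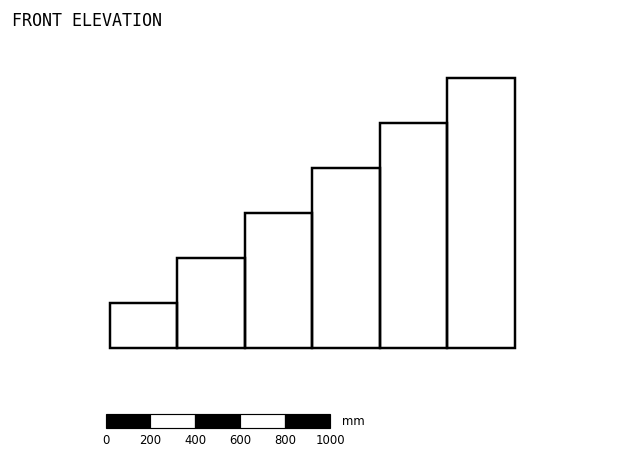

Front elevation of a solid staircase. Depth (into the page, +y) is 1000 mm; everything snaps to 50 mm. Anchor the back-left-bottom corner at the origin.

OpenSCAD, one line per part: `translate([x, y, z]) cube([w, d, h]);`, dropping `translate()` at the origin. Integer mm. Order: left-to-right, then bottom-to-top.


cube([300, 1000, 200]);
translate([300, 0, 0]) cube([300, 1000, 400]);
translate([600, 0, 0]) cube([300, 1000, 600]);
translate([900, 0, 0]) cube([300, 1000, 800]);
translate([1200, 0, 0]) cube([300, 1000, 1000]);
translate([1500, 0, 0]) cube([300, 1000, 1200]);


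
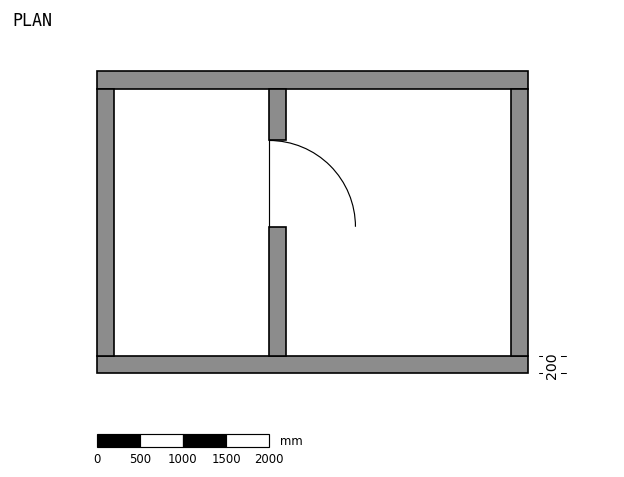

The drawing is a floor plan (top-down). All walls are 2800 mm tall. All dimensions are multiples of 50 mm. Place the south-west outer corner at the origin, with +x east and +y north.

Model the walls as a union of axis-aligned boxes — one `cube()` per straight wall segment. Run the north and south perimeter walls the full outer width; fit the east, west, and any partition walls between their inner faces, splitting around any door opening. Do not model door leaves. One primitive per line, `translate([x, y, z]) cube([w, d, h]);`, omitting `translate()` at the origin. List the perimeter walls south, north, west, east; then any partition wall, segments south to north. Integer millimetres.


cube([5000, 200, 2800]);
translate([0, 3300, 0]) cube([5000, 200, 2800]);
translate([0, 200, 0]) cube([200, 3100, 2800]);
translate([4800, 200, 0]) cube([200, 3100, 2800]);
translate([2000, 200, 0]) cube([200, 1500, 2800]);
translate([2000, 2700, 0]) cube([200, 600, 2800]);
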